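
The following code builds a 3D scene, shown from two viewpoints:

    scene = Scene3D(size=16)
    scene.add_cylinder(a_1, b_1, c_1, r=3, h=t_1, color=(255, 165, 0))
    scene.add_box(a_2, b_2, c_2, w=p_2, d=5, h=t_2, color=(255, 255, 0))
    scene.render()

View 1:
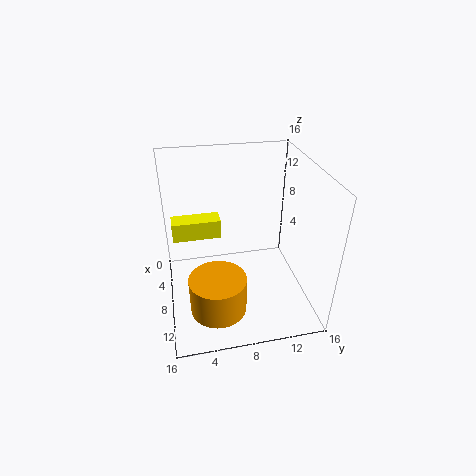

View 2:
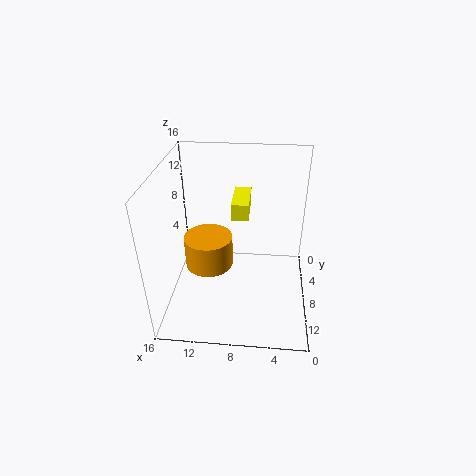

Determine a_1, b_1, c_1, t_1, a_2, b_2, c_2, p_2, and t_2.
a_1 = 12; b_1 = 5; c_1 = 2; t_1 = 4; a_2 = 7; b_2 = 1; c_2 = 9; p_2 = 2; t_2 = 2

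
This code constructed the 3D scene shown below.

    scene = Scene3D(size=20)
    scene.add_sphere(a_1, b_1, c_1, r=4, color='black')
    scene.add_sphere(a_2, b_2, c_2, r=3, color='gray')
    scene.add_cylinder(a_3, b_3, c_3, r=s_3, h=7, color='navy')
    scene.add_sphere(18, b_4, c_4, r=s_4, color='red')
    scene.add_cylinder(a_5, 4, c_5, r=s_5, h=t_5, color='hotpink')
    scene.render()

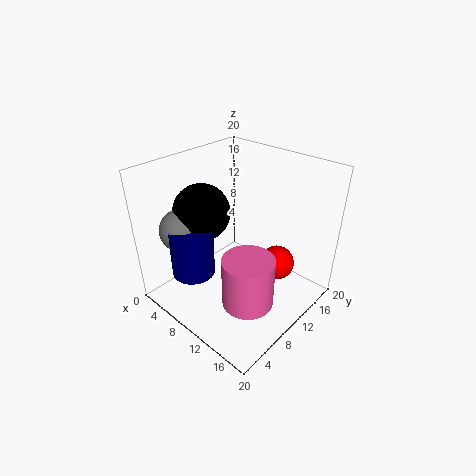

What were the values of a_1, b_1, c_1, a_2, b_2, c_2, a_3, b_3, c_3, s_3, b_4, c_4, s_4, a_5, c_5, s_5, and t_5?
a_1 = 5, b_1 = 8, c_1 = 13, a_2 = 4, b_2 = 5, c_2 = 11, a_3 = 6, b_3 = 5, c_3 = 5, s_3 = 3, b_4 = 8, c_4 = 11, s_4 = 2, a_5 = 17, c_5 = 7, s_5 = 3, t_5 = 6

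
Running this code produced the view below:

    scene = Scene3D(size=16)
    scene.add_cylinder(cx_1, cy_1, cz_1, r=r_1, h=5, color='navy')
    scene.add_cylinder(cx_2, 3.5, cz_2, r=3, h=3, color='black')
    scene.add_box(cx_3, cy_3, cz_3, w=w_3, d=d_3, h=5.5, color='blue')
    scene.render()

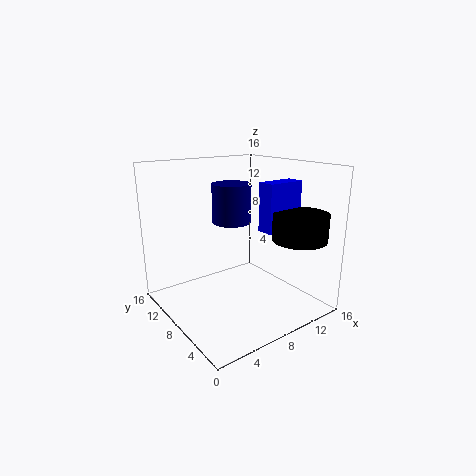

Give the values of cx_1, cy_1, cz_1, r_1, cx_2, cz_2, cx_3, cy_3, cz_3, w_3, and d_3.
cx_1 = 11; cy_1 = 13.5; cz_1 = 8; r_1 = 2.5; cx_2 = 13; cz_2 = 8; cx_3 = 10.5; cy_3 = 5.5; cz_3 = 8.5; w_3 = 4.5; d_3 = 2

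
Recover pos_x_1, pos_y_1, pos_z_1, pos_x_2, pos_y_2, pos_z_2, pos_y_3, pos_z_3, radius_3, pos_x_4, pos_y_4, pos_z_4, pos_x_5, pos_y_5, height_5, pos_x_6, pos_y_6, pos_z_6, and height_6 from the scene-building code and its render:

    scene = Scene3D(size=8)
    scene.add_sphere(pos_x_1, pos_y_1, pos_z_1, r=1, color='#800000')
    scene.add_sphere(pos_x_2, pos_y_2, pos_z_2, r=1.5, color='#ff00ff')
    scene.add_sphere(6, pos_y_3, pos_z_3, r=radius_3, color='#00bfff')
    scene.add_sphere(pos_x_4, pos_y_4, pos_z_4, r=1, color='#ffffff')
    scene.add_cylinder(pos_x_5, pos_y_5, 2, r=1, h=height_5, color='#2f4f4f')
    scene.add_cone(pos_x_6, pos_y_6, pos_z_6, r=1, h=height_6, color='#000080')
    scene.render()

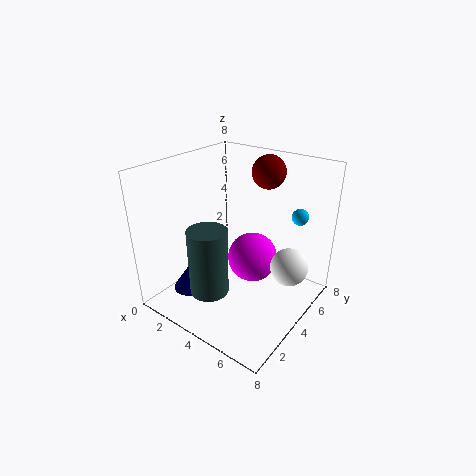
pos_x_1 = 4; pos_y_1 = 7; pos_z_1 = 7; pos_x_2 = 4; pos_y_2 = 5.5; pos_z_2 = 2; pos_y_3 = 7.5; pos_z_3 = 4.5; radius_3 = 0.5; pos_x_4 = 7; pos_y_4 = 4.5; pos_z_4 = 3; pos_x_5 = 4; pos_y_5 = 1.5; height_5 = 3.5; pos_x_6 = 1.5; pos_y_6 = 2.5; pos_z_6 = 0.5; height_6 = 1.5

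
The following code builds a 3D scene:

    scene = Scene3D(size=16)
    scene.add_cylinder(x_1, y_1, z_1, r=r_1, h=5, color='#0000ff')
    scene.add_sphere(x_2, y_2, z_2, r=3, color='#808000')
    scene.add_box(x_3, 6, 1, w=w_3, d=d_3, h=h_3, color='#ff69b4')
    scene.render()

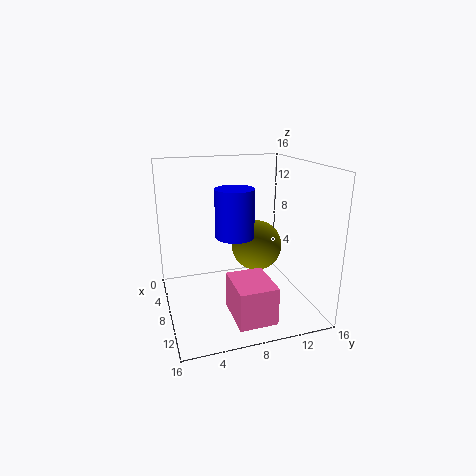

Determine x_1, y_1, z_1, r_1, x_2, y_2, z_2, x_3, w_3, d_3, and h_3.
x_1 = 10, y_1 = 7, z_1 = 9, r_1 = 2, x_2 = 6, y_2 = 11, z_2 = 6, x_3 = 10, w_3 = 5, d_3 = 4, h_3 = 4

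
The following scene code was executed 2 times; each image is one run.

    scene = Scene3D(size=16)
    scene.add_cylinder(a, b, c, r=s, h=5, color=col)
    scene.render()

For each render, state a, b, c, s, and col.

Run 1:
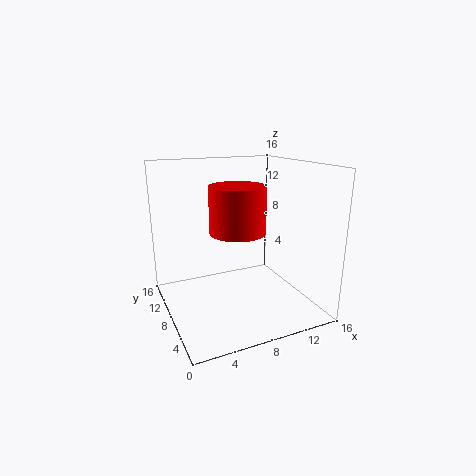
a = 7.5; b = 7; c = 9; s = 3; col = 'red'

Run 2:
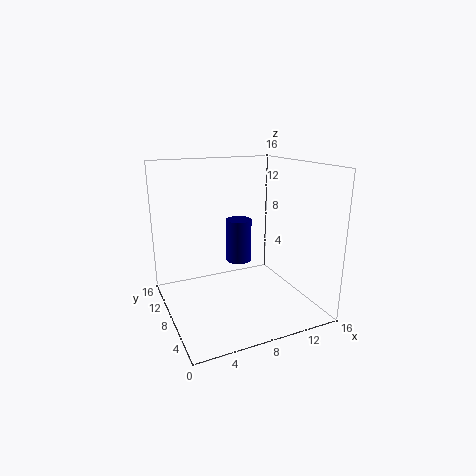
a = 9; b = 10; c = 4.5; s = 1.5; col = 'navy'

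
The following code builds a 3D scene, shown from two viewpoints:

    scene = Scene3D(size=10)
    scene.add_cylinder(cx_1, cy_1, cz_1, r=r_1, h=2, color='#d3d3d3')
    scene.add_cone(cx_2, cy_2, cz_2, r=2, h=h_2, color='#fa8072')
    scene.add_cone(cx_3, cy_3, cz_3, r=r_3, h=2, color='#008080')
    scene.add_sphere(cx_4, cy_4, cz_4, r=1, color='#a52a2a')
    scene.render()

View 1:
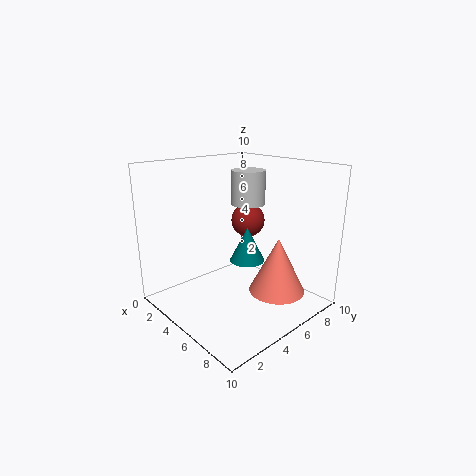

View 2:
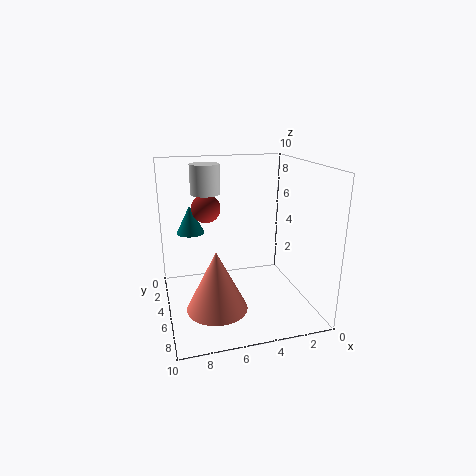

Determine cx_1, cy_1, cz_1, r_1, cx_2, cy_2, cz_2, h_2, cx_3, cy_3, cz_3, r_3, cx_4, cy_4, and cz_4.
cx_1 = 7, cy_1 = 4, cz_1 = 8, r_1 = 1, cx_2 = 7, cy_2 = 7, cz_2 = 1, h_2 = 4, cx_3 = 8, cy_3 = 3, cz_3 = 5, r_3 = 1, cx_4 = 7, cy_4 = 4, cz_4 = 7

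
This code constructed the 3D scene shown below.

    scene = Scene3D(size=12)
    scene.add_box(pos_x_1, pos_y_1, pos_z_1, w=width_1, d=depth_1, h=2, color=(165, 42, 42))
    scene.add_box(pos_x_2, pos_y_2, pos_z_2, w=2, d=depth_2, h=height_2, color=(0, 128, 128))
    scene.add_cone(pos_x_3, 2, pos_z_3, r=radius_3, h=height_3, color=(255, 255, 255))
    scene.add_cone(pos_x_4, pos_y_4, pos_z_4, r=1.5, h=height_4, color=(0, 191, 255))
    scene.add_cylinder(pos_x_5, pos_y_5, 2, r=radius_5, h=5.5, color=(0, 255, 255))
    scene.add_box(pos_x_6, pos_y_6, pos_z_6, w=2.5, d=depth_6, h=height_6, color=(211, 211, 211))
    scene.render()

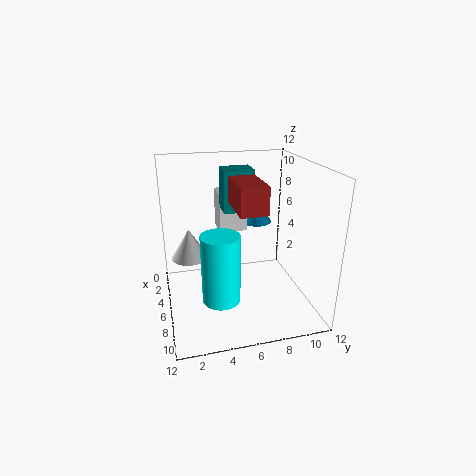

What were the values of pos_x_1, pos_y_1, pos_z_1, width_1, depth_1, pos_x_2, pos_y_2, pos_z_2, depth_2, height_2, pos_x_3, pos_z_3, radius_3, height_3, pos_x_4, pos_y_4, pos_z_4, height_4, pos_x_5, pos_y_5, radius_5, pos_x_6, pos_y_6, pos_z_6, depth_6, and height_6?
pos_x_1 = 7, pos_y_1 = 5, pos_z_1 = 9.5, width_1 = 3.5, depth_1 = 2, pos_x_2 = 3.5, pos_y_2 = 5, pos_z_2 = 8, depth_2 = 2.5, height_2 = 3.5, pos_x_3 = 5.5, pos_z_3 = 4.5, radius_3 = 1.5, height_3 = 2.5, pos_x_4 = 1.5, pos_y_4 = 9, pos_z_4 = 5.5, height_4 = 2, pos_x_5 = 8.5, pos_y_5 = 4, radius_5 = 1.5, pos_x_6 = 1, pos_y_6 = 5, pos_z_6 = 5.5, depth_6 = 2.5, height_6 = 3.5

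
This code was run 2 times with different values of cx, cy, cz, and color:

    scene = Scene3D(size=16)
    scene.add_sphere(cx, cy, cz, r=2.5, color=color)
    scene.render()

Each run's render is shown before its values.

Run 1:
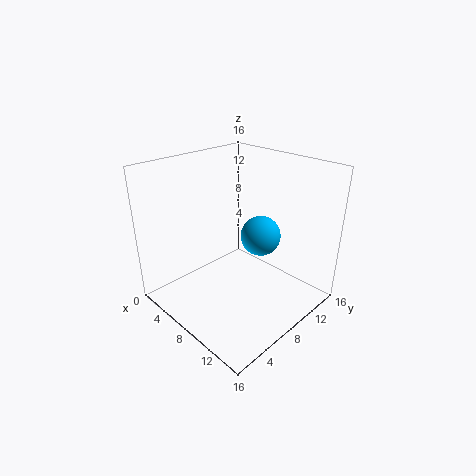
cx = 7, cy = 13, cz = 6, color = 'deepskyblue'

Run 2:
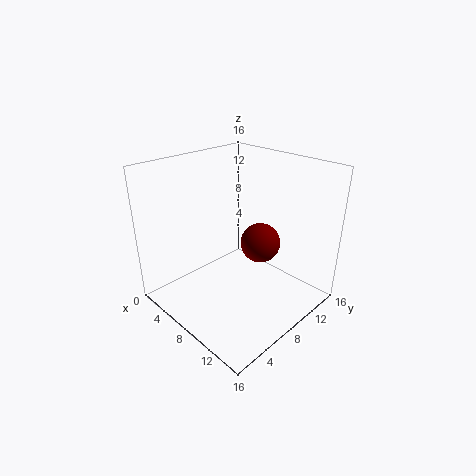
cx = 7, cy = 13, cz = 5, color = 'maroon'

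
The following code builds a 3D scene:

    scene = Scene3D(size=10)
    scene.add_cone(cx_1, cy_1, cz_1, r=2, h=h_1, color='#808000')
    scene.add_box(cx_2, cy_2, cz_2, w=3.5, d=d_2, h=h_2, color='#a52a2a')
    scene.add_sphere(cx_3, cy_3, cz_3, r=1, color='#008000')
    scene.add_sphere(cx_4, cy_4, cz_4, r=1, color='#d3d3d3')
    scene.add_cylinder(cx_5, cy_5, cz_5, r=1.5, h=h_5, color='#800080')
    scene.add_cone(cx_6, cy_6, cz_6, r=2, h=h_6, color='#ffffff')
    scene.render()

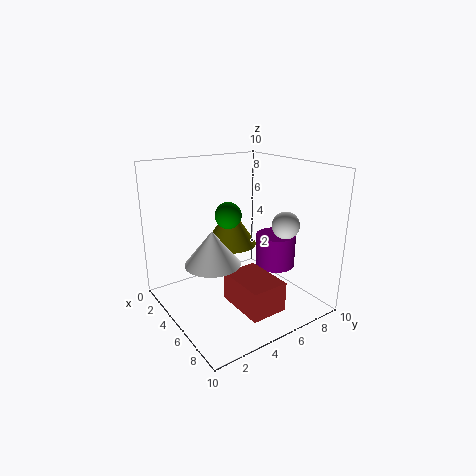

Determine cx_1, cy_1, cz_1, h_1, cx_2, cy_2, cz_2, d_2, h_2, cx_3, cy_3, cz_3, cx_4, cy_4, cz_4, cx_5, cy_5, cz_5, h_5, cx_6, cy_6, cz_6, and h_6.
cx_1 = 2.5, cy_1 = 6, cz_1 = 3.5, h_1 = 3, cx_2 = 5.5, cy_2 = 3.5, cz_2 = 1, d_2 = 2.5, h_2 = 2, cx_3 = 3, cy_3 = 5.5, cz_3 = 6, cx_4 = 6, cy_4 = 8.5, cz_4 = 5.5, cx_5 = 5, cy_5 = 8.5, cz_5 = 2, h_5 = 2.5, cx_6 = 4, cy_6 = 3.5, cz_6 = 3, h_6 = 2.5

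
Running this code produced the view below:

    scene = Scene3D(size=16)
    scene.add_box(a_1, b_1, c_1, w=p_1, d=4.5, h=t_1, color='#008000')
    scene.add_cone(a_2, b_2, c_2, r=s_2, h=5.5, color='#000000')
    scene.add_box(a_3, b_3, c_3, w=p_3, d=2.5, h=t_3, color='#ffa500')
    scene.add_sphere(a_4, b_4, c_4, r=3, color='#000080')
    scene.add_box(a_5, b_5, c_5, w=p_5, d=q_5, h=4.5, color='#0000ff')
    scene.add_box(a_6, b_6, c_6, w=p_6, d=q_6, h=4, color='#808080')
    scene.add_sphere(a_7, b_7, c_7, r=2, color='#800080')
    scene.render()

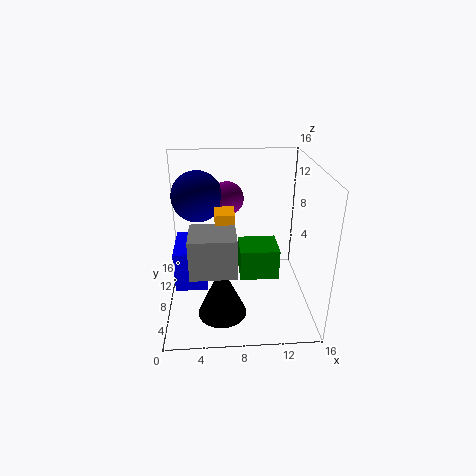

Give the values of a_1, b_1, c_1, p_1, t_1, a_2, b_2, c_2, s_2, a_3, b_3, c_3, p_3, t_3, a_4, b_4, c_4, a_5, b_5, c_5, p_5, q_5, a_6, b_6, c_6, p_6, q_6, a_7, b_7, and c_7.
a_1 = 8.5; b_1 = 10.5; c_1 = 0.5; p_1 = 5; t_1 = 4; a_2 = 6; b_2 = 3; c_2 = 2; s_2 = 2.5; a_3 = 5.5; b_3 = 5; c_3 = 7.5; p_3 = 2; t_3 = 4.5; a_4 = 3.5; b_4 = 12; c_4 = 11.5; a_5 = 1; b_5 = 5.5; c_5 = 3; p_5 = 3.5; q_5 = 5.5; a_6 = 3; b_6 = 1.5; c_6 = 7; p_6 = 4.5; q_6 = 4; a_7 = 7; b_7 = 12.5; c_7 = 11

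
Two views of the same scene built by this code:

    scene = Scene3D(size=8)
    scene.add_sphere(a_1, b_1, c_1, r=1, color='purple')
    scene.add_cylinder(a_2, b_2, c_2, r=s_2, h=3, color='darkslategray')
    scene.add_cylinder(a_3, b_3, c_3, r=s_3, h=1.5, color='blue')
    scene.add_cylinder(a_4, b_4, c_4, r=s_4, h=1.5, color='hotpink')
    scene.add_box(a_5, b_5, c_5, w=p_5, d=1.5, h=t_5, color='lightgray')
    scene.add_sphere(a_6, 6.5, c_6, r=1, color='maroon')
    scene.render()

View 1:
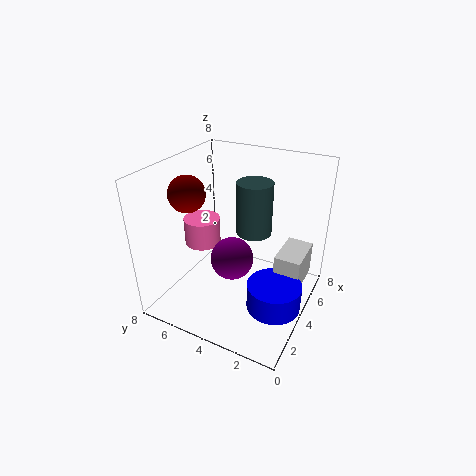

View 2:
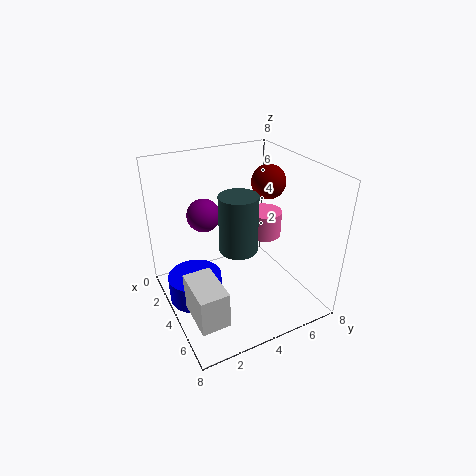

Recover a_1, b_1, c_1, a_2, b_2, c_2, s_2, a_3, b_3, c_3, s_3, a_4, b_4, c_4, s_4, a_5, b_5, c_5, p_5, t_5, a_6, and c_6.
a_1 = 1.5; b_1 = 3; c_1 = 4.5; a_2 = 5; b_2 = 3.5; c_2 = 4; s_2 = 1; a_3 = 3.5; b_3 = 1.5; c_3 = 0.5; s_3 = 1.5; a_4 = 3.5; b_4 = 6; c_4 = 3.5; s_4 = 1; a_5 = 4.5; b_5 = 0.5; c_5 = 1; p_5 = 2.5; t_5 = 2; a_6 = 3; c_6 = 6.5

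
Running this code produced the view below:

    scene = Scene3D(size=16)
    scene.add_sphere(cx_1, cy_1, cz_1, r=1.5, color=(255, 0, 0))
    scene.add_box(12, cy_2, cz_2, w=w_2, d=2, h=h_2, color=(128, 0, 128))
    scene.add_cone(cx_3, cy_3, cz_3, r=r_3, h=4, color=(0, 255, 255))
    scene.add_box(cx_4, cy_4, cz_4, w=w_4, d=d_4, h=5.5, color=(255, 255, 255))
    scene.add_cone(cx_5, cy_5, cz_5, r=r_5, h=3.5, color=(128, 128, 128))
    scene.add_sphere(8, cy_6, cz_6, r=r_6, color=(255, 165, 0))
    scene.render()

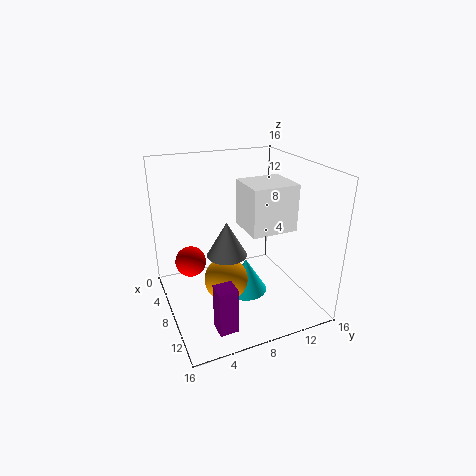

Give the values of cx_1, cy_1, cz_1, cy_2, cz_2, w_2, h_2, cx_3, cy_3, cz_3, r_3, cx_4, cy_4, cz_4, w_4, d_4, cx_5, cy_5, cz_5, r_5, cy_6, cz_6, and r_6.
cx_1 = 10
cy_1 = 2
cz_1 = 7.5
cy_2 = 3.5
cz_2 = 0.5
w_2 = 2
h_2 = 5
cx_3 = 8
cy_3 = 9
cz_3 = 1
r_3 = 2.5
cx_4 = 4
cy_4 = 9.5
cz_4 = 8
w_4 = 5
d_4 = 5.5
cx_5 = 11
cy_5 = 5.5
cz_5 = 8
r_5 = 2
cy_6 = 6.5
cz_6 = 3
r_6 = 2.5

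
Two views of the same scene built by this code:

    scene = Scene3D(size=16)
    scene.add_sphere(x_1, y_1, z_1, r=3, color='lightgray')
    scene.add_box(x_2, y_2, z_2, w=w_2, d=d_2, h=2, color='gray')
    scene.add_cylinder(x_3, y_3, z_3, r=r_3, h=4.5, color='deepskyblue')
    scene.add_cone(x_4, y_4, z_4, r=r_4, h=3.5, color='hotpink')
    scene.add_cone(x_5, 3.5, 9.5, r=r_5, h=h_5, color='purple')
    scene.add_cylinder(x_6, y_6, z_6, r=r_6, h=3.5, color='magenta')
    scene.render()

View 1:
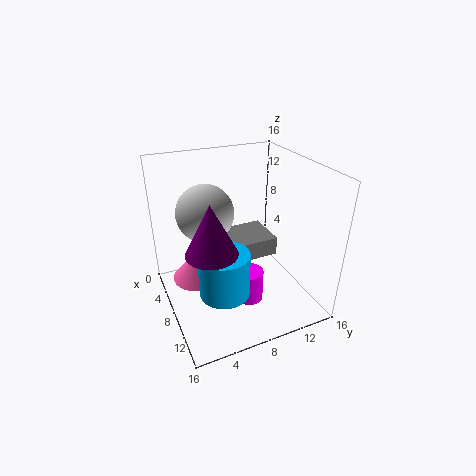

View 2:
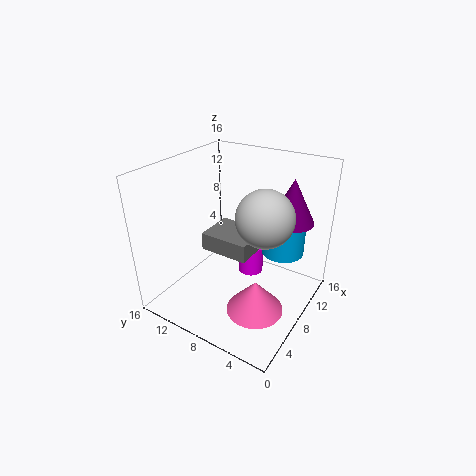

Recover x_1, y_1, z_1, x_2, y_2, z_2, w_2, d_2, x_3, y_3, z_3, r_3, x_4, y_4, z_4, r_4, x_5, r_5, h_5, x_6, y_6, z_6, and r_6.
x_1 = 7.5; y_1 = 4.5; z_1 = 11.5; x_2 = 6; y_2 = 6; z_2 = 6.5; w_2 = 4.5; d_2 = 5.5; x_3 = 12.5; y_3 = 4.5; z_3 = 5; r_3 = 2.5; x_4 = 5; y_4 = 4; z_4 = 2; r_4 = 3; x_5 = 12; r_5 = 2.5; h_5 = 5; x_6 = 11; y_6 = 8; z_6 = 2; r_6 = 1.5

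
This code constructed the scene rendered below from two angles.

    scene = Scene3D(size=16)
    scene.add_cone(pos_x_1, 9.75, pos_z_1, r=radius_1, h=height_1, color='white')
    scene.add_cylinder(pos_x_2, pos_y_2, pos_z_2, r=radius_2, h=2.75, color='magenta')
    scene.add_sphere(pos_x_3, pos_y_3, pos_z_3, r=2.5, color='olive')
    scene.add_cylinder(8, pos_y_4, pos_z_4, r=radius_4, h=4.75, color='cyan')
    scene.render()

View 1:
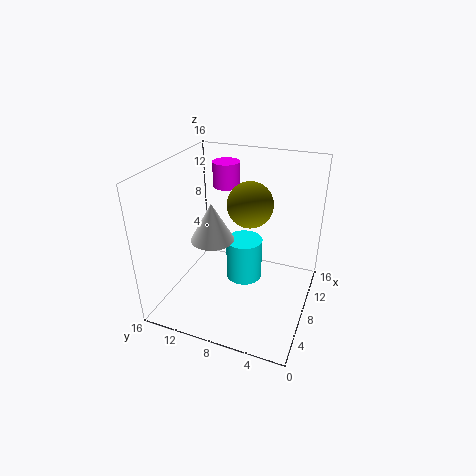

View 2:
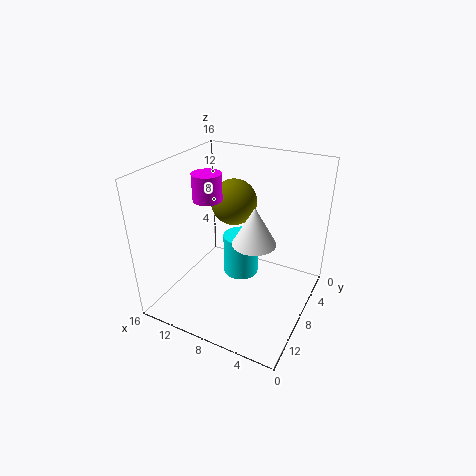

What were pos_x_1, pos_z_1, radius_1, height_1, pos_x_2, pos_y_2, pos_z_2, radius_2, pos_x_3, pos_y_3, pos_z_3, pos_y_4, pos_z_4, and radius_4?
pos_x_1 = 5.25, pos_z_1 = 9, radius_1 = 2.25, height_1 = 4, pos_x_2 = 10.25, pos_y_2 = 10.25, pos_z_2 = 13, radius_2 = 1.5, pos_x_3 = 9, pos_y_3 = 7, pos_z_3 = 11.75, pos_y_4 = 7.25, pos_z_4 = 3.25, radius_4 = 2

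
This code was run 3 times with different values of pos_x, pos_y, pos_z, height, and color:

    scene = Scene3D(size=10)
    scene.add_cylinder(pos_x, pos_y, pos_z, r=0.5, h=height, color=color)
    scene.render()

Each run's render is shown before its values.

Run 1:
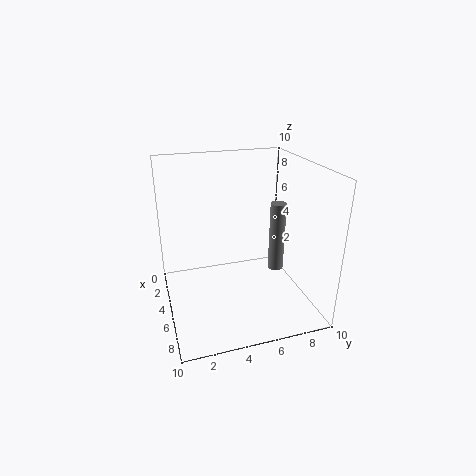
pos_x = 7
pos_y = 7
pos_z = 3.5
height = 4.5
color = 'gray'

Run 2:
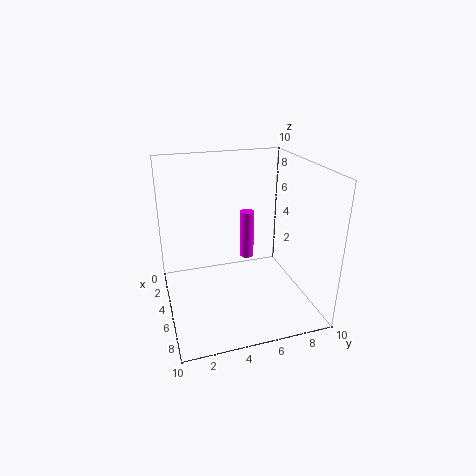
pos_x = 4
pos_y = 6
pos_z = 3
height = 3.5
color = 'magenta'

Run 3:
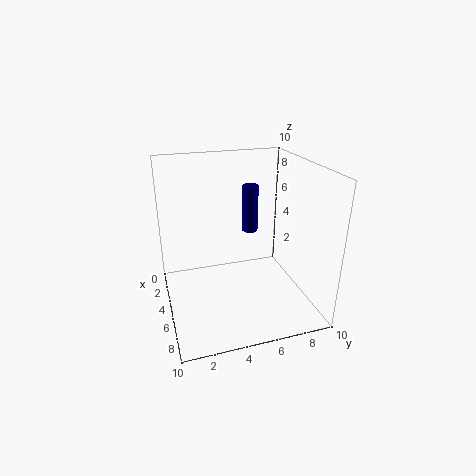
pos_x = 6
pos_y = 5.5
pos_z = 6
height = 3
color = 'navy'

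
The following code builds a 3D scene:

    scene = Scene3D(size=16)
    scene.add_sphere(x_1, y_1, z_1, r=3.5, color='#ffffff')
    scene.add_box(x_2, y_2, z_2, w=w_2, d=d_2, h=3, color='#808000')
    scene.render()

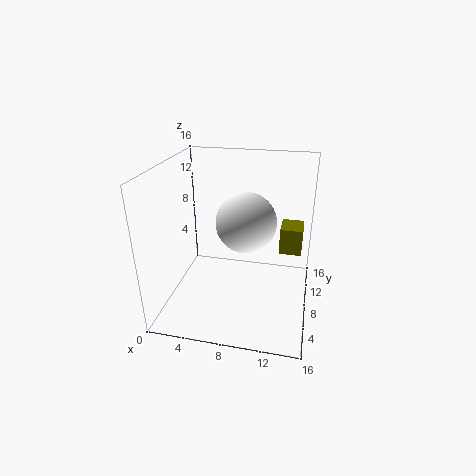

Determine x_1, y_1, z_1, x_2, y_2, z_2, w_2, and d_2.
x_1 = 8.5, y_1 = 10, z_1 = 9, x_2 = 12.5, y_2 = 9, z_2 = 6, w_2 = 2.5, d_2 = 3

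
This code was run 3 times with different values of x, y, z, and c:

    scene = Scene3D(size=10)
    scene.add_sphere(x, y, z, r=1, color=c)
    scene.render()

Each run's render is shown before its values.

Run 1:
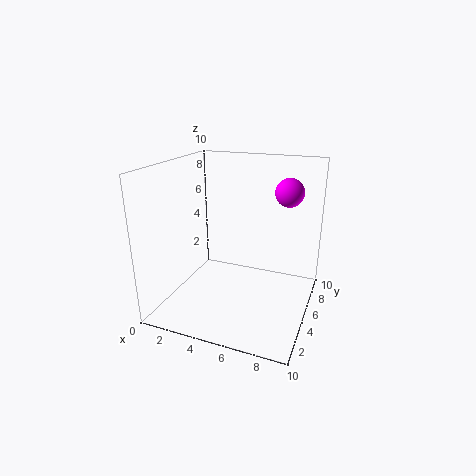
x = 8
y = 7
z = 8
c = 'magenta'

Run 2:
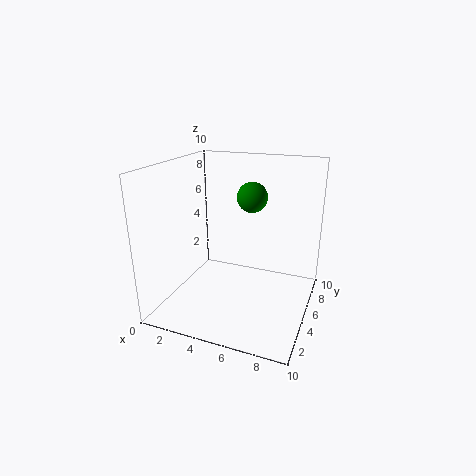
x = 6
y = 5
z = 8
c = 'green'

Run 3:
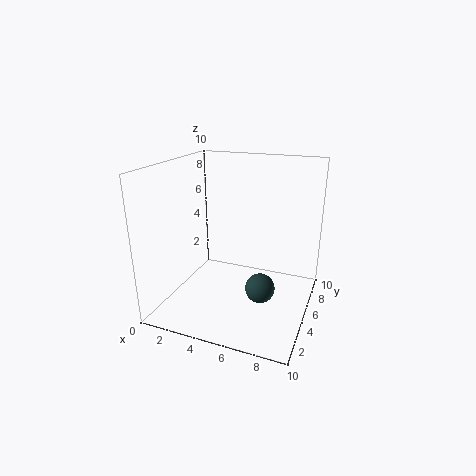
x = 7
y = 4
z = 2
c = 'darkslategray'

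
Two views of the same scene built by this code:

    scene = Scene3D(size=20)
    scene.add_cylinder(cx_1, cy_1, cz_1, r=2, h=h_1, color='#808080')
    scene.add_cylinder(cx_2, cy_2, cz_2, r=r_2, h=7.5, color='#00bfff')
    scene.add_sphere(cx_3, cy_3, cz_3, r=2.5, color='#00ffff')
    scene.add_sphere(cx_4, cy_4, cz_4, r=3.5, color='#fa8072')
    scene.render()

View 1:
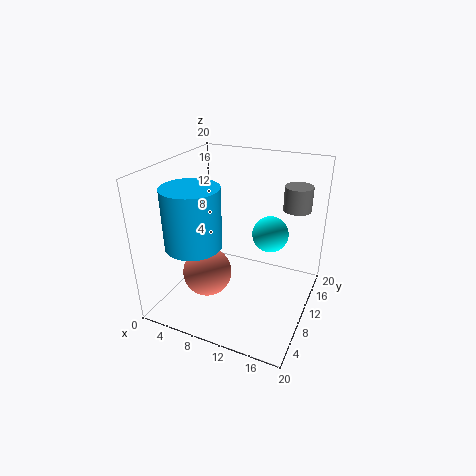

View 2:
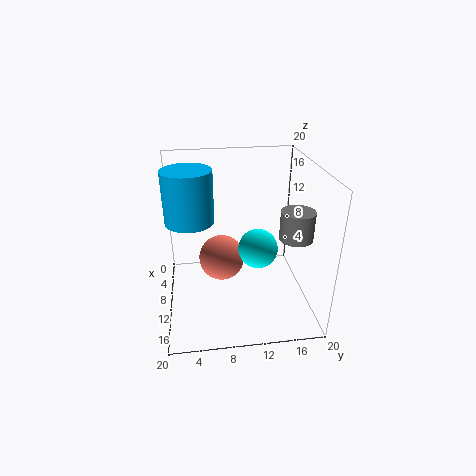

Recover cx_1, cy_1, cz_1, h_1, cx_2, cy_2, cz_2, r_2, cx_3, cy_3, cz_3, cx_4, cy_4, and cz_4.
cx_1 = 16.5
cy_1 = 16
cz_1 = 13
h_1 = 3.5
cx_2 = 7
cy_2 = 3.5
cz_2 = 11.5
r_2 = 3.5
cx_3 = 14
cy_3 = 12
cz_3 = 10.5
cx_4 = 6
cy_4 = 8
cz_4 = 4.5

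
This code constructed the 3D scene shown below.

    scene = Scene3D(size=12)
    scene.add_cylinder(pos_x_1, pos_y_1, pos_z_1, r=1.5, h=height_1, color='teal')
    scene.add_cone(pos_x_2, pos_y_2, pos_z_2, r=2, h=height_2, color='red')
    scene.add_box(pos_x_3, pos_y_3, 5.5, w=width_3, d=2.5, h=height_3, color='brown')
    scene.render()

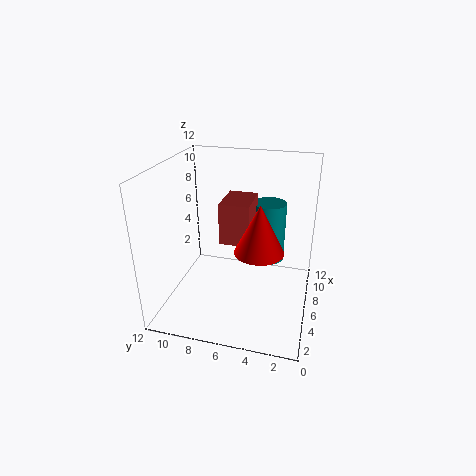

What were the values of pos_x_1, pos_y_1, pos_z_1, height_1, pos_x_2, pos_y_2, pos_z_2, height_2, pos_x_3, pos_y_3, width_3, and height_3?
pos_x_1 = 9.5; pos_y_1 = 4; pos_z_1 = 2.5; height_1 = 5.5; pos_x_2 = 5; pos_y_2 = 4; pos_z_2 = 5.5; height_2 = 4; pos_x_3 = 5.5; pos_y_3 = 5; width_3 = 3.5; height_3 = 3.5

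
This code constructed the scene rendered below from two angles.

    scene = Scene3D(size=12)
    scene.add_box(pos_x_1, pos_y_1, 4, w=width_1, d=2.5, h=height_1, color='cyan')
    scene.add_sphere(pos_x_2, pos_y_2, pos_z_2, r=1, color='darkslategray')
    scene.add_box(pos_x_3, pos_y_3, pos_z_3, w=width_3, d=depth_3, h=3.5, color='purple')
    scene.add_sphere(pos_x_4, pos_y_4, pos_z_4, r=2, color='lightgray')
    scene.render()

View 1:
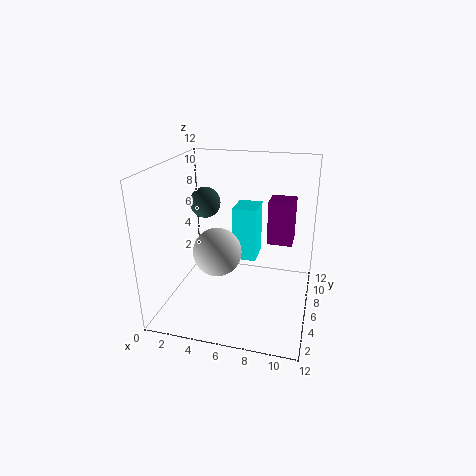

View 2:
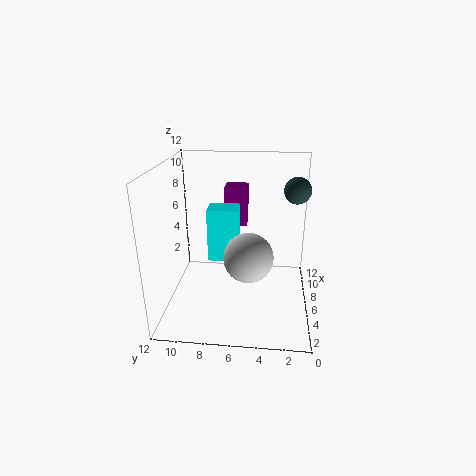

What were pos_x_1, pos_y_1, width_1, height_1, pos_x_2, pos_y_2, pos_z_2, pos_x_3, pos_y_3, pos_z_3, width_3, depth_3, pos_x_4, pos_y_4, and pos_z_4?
pos_x_1 = 5.5; pos_y_1 = 6; width_1 = 2; height_1 = 4.5; pos_x_2 = 5; pos_y_2 = 1.5; pos_z_2 = 10.5; pos_x_3 = 8.5; pos_y_3 = 5.5; pos_z_3 = 6; width_3 = 2; depth_3 = 2; pos_x_4 = 4.5; pos_y_4 = 5; pos_z_4 = 5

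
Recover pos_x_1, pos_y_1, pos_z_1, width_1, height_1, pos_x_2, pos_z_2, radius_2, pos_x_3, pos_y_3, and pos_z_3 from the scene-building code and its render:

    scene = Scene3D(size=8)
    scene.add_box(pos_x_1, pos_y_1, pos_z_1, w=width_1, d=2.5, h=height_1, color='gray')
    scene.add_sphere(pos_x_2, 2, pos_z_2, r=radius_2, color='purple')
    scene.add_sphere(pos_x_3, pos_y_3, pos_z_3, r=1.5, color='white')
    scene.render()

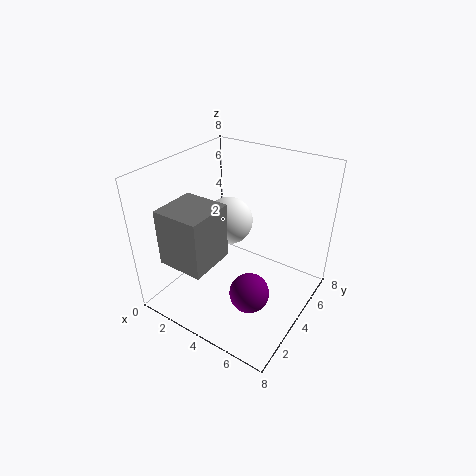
pos_x_1 = 1.5, pos_y_1 = 0.5, pos_z_1 = 3.5, width_1 = 2.5, height_1 = 3, pos_x_2 = 6, pos_z_2 = 2.5, radius_2 = 1, pos_x_3 = 2, pos_y_3 = 6, pos_z_3 = 3.5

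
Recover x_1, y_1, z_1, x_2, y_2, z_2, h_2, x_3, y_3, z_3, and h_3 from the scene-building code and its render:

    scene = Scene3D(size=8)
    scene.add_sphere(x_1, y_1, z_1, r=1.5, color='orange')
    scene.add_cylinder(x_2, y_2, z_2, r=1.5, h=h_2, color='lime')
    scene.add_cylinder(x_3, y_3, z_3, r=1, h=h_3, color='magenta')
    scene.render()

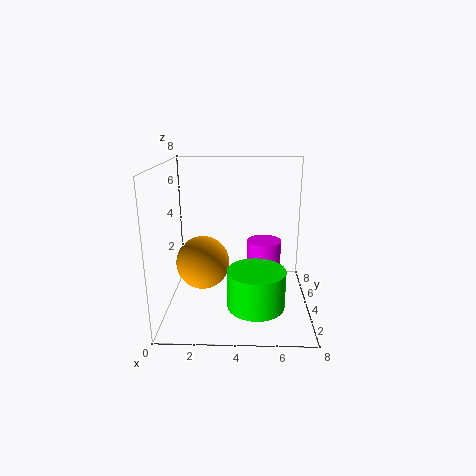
x_1 = 2, y_1 = 4, z_1 = 2.5, x_2 = 5, y_2 = 2, z_2 = 1, h_2 = 2, x_3 = 5.5, y_3 = 5, z_3 = 0.5, h_3 = 3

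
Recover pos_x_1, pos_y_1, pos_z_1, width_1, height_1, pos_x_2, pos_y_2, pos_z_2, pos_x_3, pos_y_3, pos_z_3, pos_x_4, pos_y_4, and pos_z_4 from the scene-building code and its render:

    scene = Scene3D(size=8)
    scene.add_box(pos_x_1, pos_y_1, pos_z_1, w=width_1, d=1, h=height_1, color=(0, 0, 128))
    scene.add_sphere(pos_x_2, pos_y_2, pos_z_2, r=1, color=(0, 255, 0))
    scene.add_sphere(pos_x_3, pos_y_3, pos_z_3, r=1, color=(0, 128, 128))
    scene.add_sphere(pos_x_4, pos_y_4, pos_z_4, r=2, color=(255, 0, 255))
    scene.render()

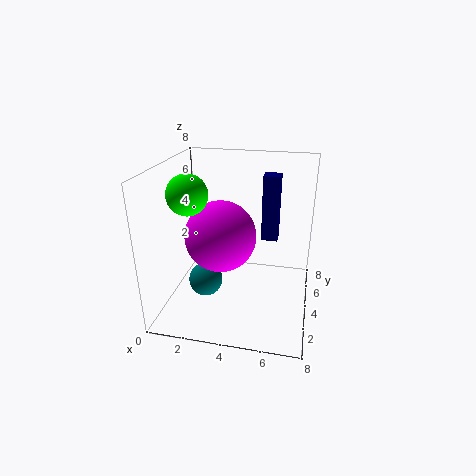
pos_x_1 = 5
pos_y_1 = 6
pos_z_1 = 3
width_1 = 1
height_1 = 4
pos_x_2 = 2
pos_y_2 = 2
pos_z_2 = 7
pos_x_3 = 2
pos_y_3 = 4
pos_z_3 = 1
pos_x_4 = 3
pos_y_4 = 4
pos_z_4 = 4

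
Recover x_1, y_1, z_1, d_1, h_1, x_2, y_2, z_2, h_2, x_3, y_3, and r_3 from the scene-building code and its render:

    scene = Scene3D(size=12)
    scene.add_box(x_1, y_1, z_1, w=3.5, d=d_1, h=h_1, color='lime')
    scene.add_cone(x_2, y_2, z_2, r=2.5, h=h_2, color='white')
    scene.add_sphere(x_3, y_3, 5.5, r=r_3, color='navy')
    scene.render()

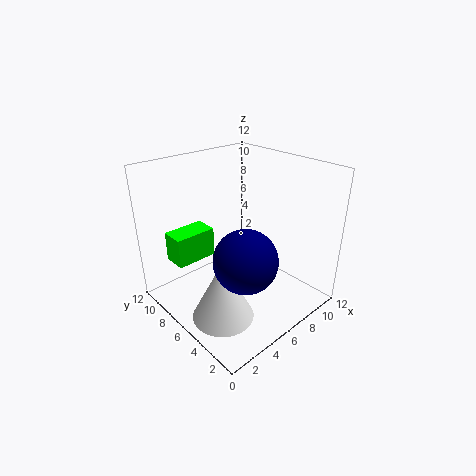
x_1 = 1.5
y_1 = 8
z_1 = 4
d_1 = 2
h_1 = 2.5
x_2 = 3
y_2 = 4.5
z_2 = 0.5
h_2 = 5
x_3 = 4.5
y_3 = 3.5
r_3 = 2.5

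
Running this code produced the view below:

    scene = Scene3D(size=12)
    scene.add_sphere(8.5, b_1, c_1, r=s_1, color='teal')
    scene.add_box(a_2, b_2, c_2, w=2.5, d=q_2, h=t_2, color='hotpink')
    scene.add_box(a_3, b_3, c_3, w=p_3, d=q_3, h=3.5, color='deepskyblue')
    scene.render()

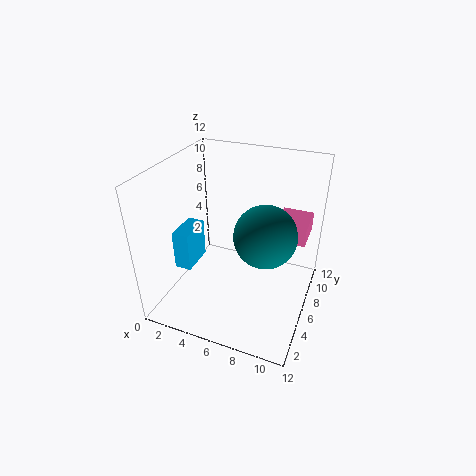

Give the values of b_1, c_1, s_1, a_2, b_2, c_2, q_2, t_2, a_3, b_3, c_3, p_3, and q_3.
b_1 = 5.5; c_1 = 7; s_1 = 2.5; a_2 = 9; b_2 = 6; c_2 = 6.5; q_2 = 3; t_2 = 1.5; a_3 = 0.5; b_3 = 4.5; c_3 = 2.5; p_3 = 1.5; q_3 = 3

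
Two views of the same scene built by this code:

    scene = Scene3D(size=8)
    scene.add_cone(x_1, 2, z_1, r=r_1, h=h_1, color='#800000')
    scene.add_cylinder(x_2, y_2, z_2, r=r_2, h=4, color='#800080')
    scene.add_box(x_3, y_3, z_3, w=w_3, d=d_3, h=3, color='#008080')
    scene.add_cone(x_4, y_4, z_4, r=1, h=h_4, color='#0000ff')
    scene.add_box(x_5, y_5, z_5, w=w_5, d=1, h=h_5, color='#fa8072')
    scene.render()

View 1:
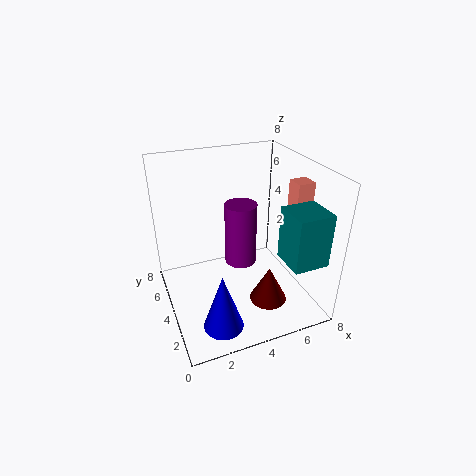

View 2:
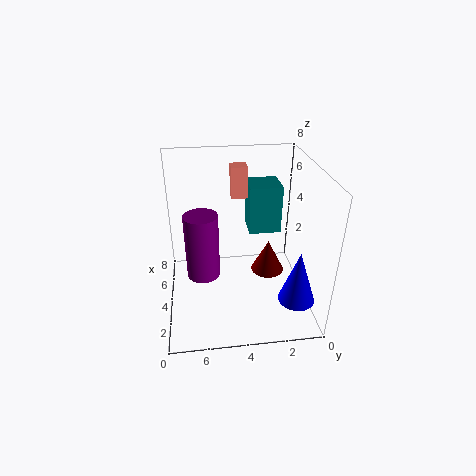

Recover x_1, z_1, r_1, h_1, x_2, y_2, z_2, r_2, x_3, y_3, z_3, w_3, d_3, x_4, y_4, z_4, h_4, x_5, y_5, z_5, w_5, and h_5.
x_1 = 5
z_1 = 1
r_1 = 1
h_1 = 2
x_2 = 5
y_2 = 6
z_2 = 1
r_2 = 1
x_3 = 6
y_3 = 1
z_3 = 3
w_3 = 2
d_3 = 2
x_4 = 2
y_4 = 1
z_4 = 1
h_4 = 3
x_5 = 7
y_5 = 3
z_5 = 5
w_5 = 1
h_5 = 2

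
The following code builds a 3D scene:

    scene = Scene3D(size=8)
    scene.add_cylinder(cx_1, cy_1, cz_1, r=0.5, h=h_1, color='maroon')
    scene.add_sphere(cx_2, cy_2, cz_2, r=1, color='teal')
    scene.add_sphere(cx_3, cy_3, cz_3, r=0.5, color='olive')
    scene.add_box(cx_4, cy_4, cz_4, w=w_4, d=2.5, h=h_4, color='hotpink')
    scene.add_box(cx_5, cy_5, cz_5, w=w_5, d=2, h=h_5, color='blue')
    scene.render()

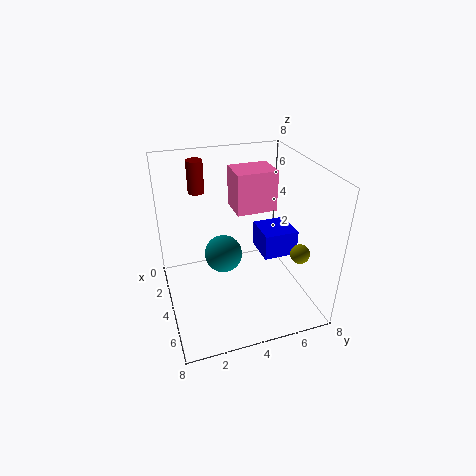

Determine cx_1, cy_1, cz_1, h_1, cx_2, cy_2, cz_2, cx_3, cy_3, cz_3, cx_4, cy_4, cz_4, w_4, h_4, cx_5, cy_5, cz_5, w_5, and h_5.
cx_1 = 0.5; cy_1 = 2.5; cz_1 = 5.5; h_1 = 2; cx_2 = 4.5; cy_2 = 3; cz_2 = 3.5; cx_3 = 6.5; cy_3 = 6.5; cz_3 = 4; cx_4 = 0.5; cy_4 = 4.5; cz_4 = 4.5; w_4 = 2; h_4 = 2.5; cx_5 = 2.5; cy_5 = 5.5; cz_5 = 2.5; w_5 = 2; h_5 = 1.5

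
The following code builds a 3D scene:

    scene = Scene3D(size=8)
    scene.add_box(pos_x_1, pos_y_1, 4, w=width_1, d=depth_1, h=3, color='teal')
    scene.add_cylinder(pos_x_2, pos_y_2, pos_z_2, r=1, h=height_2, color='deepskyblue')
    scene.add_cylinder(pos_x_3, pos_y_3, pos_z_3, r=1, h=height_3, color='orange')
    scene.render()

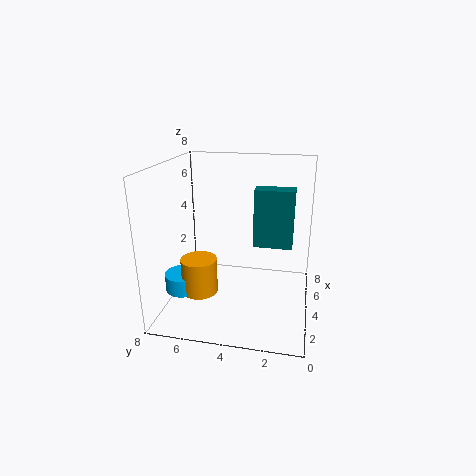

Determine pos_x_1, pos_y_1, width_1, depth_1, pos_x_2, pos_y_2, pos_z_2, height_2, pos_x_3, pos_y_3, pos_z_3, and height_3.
pos_x_1 = 3, pos_y_1 = 1, width_1 = 1, depth_1 = 2, pos_x_2 = 3, pos_y_2 = 7, pos_z_2 = 1, height_2 = 1, pos_x_3 = 3, pos_y_3 = 6, pos_z_3 = 1, height_3 = 2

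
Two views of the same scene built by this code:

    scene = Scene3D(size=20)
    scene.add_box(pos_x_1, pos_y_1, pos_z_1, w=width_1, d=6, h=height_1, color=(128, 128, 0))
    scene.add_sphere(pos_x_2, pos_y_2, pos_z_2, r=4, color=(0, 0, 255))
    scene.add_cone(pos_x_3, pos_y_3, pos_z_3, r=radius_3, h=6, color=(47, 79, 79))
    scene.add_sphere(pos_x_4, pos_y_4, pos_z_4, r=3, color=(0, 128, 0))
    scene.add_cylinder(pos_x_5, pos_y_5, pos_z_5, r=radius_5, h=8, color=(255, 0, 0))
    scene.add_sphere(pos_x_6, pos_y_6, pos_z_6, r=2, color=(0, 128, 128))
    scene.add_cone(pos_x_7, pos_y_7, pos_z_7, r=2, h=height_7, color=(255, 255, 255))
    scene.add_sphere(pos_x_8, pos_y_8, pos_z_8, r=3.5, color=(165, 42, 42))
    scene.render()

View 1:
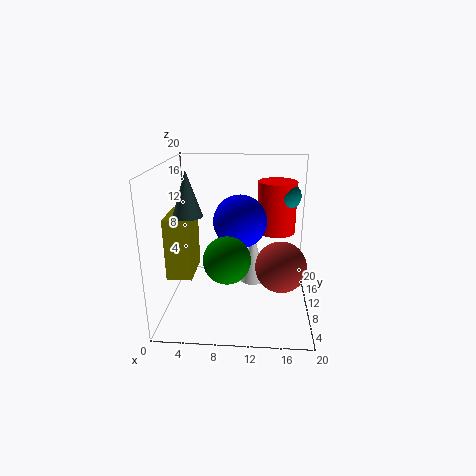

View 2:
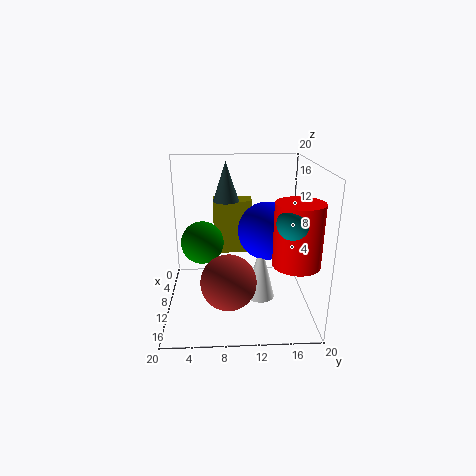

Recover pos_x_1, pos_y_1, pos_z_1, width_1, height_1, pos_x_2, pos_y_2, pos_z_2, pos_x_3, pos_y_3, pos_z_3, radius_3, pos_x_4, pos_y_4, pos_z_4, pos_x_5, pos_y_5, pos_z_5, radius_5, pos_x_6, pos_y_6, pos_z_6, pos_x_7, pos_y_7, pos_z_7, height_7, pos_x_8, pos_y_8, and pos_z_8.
pos_x_1 = 0.5
pos_y_1 = 6.5
pos_z_1 = 5
width_1 = 3.5
height_1 = 8.5
pos_x_2 = 10
pos_y_2 = 14
pos_z_2 = 11
pos_x_3 = 3.5
pos_y_3 = 8.5
pos_z_3 = 13.5
radius_3 = 2
pos_x_4 = 9
pos_y_4 = 5
pos_z_4 = 9
pos_x_5 = 15.5
pos_y_5 = 17
pos_z_5 = 8.5
radius_5 = 3
pos_x_6 = 17
pos_y_6 = 16
pos_z_6 = 14.5
pos_x_7 = 12
pos_y_7 = 13
pos_z_7 = 2
height_7 = 8
pos_x_8 = 16
pos_y_8 = 8.5
pos_z_8 = 6.5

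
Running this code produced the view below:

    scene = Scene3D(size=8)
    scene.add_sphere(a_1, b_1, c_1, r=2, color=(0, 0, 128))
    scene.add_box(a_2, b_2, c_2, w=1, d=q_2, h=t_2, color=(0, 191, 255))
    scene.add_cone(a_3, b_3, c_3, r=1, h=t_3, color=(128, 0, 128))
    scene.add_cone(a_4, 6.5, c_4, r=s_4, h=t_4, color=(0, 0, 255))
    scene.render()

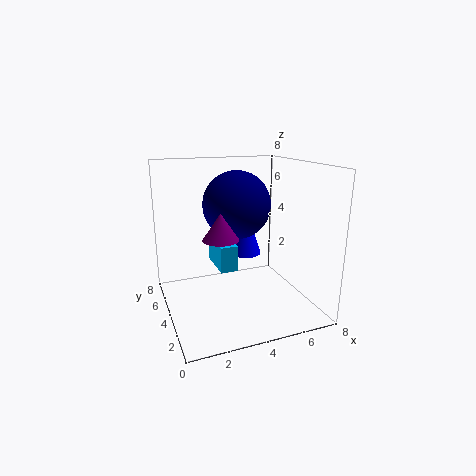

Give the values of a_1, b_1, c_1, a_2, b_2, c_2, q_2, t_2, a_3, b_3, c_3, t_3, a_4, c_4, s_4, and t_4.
a_1 = 4.5; b_1 = 5.5; c_1 = 5.5; a_2 = 3; b_2 = 4; c_2 = 2; q_2 = 2.5; t_2 = 1.5; a_3 = 3; b_3 = 4; c_3 = 4; t_3 = 1.5; a_4 = 5.5; c_4 = 2; s_4 = 1; t_4 = 3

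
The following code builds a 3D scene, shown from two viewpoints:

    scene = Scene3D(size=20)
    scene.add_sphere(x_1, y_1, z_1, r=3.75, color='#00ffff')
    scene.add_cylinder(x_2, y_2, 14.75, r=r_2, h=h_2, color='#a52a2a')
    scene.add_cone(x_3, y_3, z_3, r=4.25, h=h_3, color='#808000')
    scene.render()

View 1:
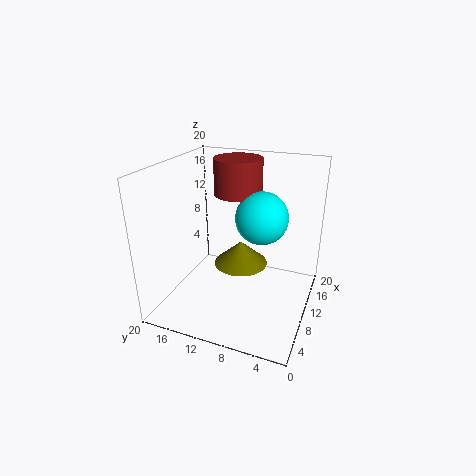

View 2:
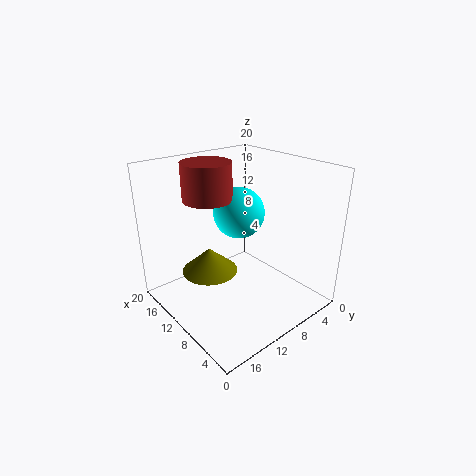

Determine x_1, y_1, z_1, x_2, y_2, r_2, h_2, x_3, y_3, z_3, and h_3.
x_1 = 12.75; y_1 = 7.5; z_1 = 12.25; x_2 = 14.5; y_2 = 11.75; r_2 = 3.5; h_2 = 5.25; x_3 = 15; y_3 = 11.5; z_3 = 3; h_3 = 3.75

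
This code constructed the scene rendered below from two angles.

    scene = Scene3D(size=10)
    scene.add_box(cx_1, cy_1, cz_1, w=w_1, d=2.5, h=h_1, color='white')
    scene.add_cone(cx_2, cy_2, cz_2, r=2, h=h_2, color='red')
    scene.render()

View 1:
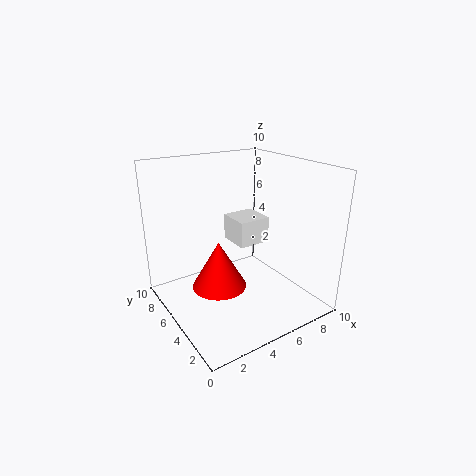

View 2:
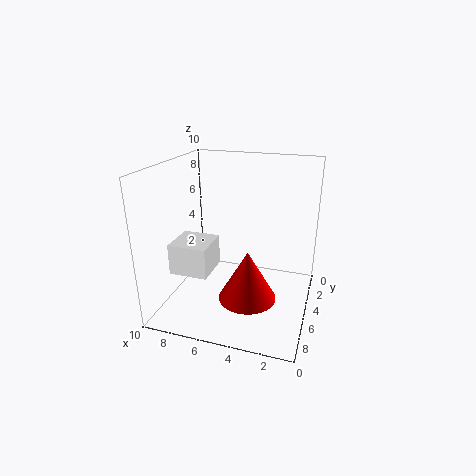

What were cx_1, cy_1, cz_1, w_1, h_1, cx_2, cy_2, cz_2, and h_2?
cx_1 = 6; cy_1 = 6; cz_1 = 3.5; w_1 = 2.5; h_1 = 2; cx_2 = 4; cy_2 = 6; cz_2 = 1; h_2 = 3.5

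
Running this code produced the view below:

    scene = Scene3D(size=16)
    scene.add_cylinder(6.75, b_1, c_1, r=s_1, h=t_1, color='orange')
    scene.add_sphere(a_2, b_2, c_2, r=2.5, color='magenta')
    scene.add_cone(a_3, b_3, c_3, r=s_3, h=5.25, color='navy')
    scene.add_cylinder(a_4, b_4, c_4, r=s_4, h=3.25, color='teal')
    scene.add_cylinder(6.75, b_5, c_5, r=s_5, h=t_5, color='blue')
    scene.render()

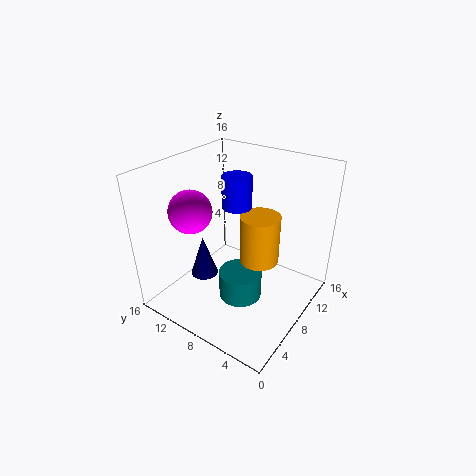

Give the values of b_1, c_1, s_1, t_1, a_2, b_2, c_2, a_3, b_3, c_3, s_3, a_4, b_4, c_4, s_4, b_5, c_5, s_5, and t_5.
b_1 = 4.5, c_1 = 7.25, s_1 = 2, t_1 = 5, a_2 = 6.5, b_2 = 13.5, c_2 = 10.25, a_3 = 8.5, b_3 = 13.75, c_3 = 0.5, s_3 = 1.75, a_4 = 7.75, b_4 = 7.5, c_4 = 0.5, s_4 = 2.5, b_5 = 7.25, c_5 = 12.5, s_5 = 1.5, t_5 = 3.25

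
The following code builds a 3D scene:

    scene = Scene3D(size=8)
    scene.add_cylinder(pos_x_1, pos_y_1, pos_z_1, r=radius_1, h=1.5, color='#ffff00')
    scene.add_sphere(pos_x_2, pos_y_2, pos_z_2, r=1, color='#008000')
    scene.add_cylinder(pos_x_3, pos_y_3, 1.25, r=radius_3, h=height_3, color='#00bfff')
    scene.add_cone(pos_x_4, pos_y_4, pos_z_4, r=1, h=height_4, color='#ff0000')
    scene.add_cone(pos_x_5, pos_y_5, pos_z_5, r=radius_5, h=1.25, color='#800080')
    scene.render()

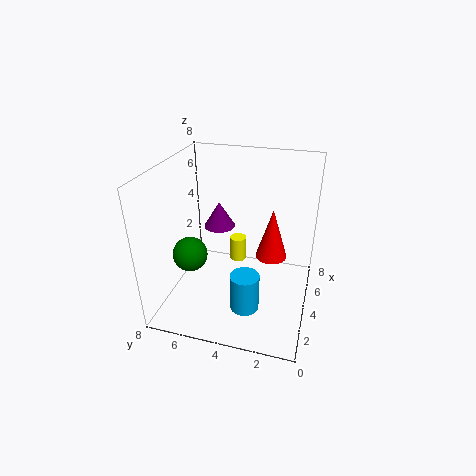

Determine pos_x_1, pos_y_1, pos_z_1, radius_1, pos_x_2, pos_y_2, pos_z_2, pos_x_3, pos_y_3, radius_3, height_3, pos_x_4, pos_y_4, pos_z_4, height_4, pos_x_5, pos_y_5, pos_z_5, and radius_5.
pos_x_1 = 5.75; pos_y_1 = 4.5; pos_z_1 = 1.5; radius_1 = 0.5; pos_x_2 = 3.5; pos_y_2 = 6.75; pos_z_2 = 2.75; pos_x_3 = 1.75; pos_y_3 = 3; radius_3 = 0.75; height_3 = 2; pos_x_4 = 6.5; pos_y_4 = 2.5; pos_z_4 = 1.5; height_4 = 3.25; pos_x_5 = 2.5; pos_y_5 = 4.5; pos_z_5 = 5.5; radius_5 = 0.75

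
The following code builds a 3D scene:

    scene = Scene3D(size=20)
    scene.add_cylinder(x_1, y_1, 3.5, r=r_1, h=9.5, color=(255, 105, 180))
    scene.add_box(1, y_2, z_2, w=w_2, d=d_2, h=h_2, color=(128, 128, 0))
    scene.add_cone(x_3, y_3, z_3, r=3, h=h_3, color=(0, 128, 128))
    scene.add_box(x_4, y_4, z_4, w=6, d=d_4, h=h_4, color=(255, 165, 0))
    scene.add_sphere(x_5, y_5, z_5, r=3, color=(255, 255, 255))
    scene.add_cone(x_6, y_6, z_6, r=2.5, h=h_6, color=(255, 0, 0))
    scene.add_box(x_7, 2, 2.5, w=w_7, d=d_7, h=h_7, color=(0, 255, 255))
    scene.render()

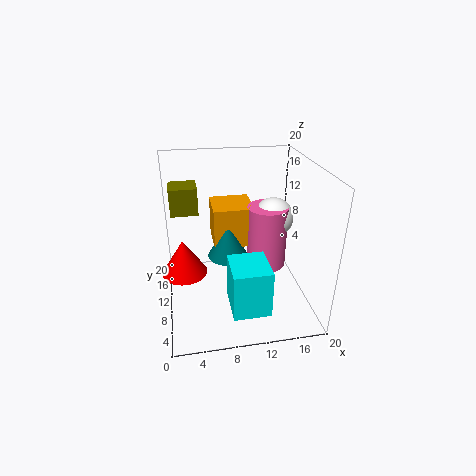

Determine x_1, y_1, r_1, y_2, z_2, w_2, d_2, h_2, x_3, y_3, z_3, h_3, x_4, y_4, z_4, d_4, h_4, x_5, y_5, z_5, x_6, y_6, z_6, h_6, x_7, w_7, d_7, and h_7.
x_1 = 15; y_1 = 13; r_1 = 3; y_2 = 14; z_2 = 12; w_2 = 4; d_2 = 4; h_2 = 4; x_3 = 9; y_3 = 13; z_3 = 5.5; h_3 = 5.5; x_4 = 7; y_4 = 12.5; z_4 = 7; d_4 = 6; h_4 = 6; x_5 = 16; y_5 = 13.5; z_5 = 11; x_6 = 2.5; y_6 = 2.5; z_6 = 10.5; h_6 = 4; x_7 = 8; w_7 = 5; d_7 = 5.5; h_7 = 6.5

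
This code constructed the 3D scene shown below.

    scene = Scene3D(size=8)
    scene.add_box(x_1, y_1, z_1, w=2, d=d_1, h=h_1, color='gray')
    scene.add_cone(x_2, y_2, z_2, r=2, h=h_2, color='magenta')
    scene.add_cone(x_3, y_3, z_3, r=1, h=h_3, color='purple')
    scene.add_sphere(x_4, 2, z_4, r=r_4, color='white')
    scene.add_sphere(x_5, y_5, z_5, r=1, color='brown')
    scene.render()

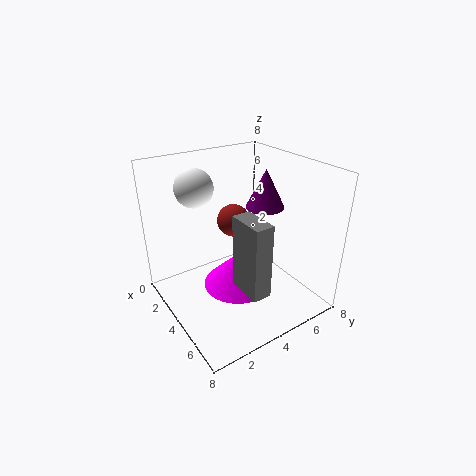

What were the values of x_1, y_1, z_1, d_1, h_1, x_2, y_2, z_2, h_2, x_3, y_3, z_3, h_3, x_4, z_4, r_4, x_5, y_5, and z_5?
x_1 = 5
y_1 = 3
z_1 = 2
d_1 = 1
h_1 = 4
x_2 = 4
y_2 = 4
z_2 = 1
h_2 = 2
x_3 = 5
y_3 = 5
z_3 = 6
h_3 = 2
x_4 = 3
z_4 = 7
r_4 = 1
x_5 = 2
y_5 = 5
z_5 = 4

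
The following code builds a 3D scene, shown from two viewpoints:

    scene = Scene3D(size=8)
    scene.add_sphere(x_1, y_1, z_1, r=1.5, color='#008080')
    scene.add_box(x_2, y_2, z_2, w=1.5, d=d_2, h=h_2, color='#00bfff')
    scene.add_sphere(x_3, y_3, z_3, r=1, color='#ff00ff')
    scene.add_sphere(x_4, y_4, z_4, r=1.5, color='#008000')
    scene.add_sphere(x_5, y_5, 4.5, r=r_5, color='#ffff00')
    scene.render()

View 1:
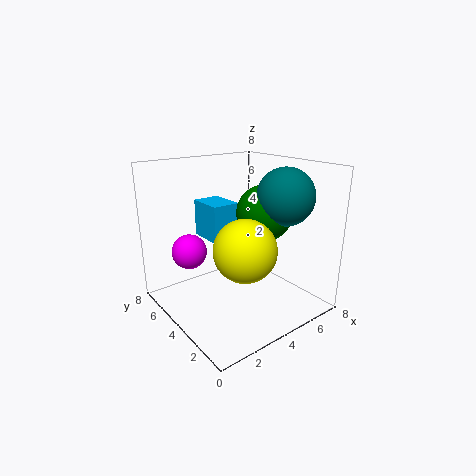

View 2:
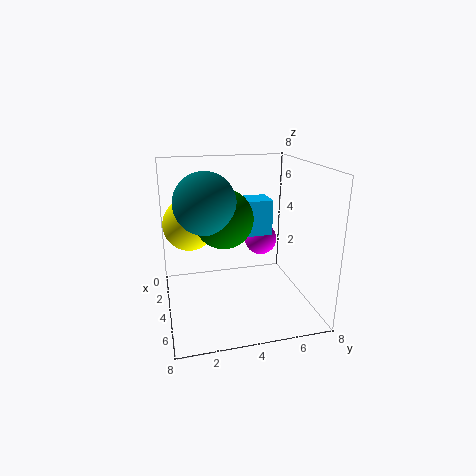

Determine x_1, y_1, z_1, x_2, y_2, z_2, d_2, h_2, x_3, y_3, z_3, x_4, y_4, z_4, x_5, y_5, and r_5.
x_1 = 5.5; y_1 = 2; z_1 = 6.5; x_2 = 2.5; y_2 = 4; z_2 = 4; d_2 = 2; h_2 = 2; x_3 = 2; y_3 = 6; z_3 = 3; x_4 = 5; y_4 = 3; z_4 = 5.5; x_5 = 2.5; y_5 = 1.5; r_5 = 1.5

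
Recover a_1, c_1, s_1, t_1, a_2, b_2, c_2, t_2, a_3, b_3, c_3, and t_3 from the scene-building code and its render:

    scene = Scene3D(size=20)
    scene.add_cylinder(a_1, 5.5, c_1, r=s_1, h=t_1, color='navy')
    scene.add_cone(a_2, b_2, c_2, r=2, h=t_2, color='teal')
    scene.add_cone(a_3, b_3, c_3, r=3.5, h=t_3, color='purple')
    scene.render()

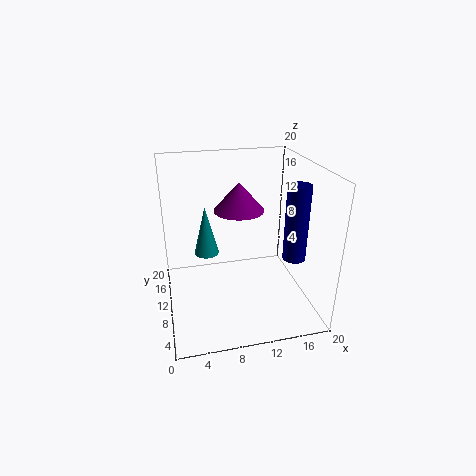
a_1 = 16.5, c_1 = 8.5, s_1 = 1.5, t_1 = 10, a_2 = 6.5, b_2 = 17.5, c_2 = 4, t_2 = 8, a_3 = 10.5, b_3 = 11.5, c_3 = 13.5, t_3 = 4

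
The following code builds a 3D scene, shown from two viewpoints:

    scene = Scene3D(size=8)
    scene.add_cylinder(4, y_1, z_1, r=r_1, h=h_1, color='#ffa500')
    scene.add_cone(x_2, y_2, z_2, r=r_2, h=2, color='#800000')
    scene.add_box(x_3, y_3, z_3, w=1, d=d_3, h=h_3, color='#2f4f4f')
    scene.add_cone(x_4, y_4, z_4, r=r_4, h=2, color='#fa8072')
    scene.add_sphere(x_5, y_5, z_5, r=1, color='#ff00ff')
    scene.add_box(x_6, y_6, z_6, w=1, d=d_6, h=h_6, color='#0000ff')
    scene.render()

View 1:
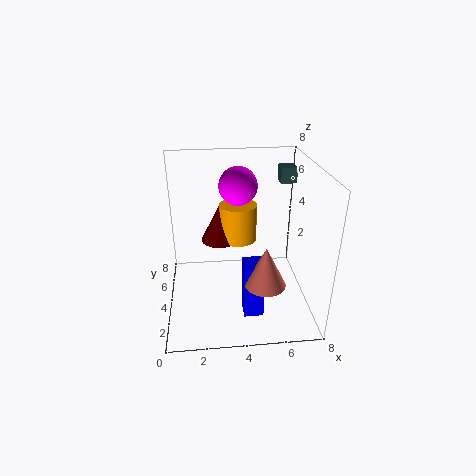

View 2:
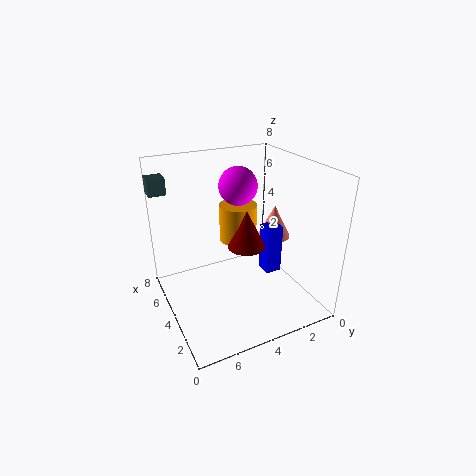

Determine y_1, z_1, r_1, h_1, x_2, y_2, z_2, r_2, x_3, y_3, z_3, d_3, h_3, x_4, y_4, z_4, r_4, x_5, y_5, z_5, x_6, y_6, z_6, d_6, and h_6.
y_1 = 4; z_1 = 4; r_1 = 1; h_1 = 2; x_2 = 3; y_2 = 4; z_2 = 4; r_2 = 1; x_3 = 7; y_3 = 7; z_3 = 6; d_3 = 1; h_3 = 1; x_4 = 5; y_4 = 1; z_4 = 3; r_4 = 1; x_5 = 4; y_5 = 4; z_5 = 7; x_6 = 4; y_6 = 1; z_6 = 1; d_6 = 1; h_6 = 3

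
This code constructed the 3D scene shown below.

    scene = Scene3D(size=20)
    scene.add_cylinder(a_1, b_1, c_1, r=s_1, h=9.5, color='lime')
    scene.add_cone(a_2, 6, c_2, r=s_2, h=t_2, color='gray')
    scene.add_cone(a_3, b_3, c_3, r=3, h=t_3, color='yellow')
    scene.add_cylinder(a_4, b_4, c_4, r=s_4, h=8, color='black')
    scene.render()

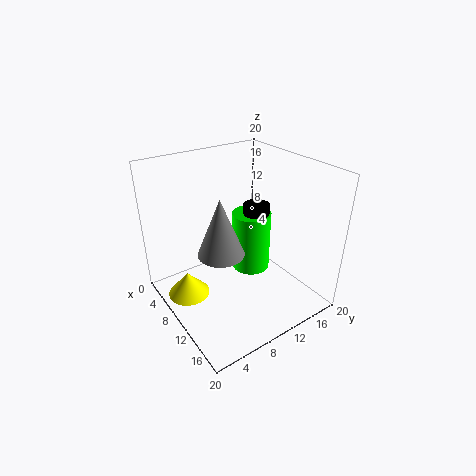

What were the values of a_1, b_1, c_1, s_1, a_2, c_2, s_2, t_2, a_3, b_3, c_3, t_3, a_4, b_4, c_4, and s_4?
a_1 = 6.5
b_1 = 15
c_1 = 1.5
s_1 = 3
a_2 = 12
c_2 = 10
s_2 = 3
t_2 = 7.5
a_3 = 6.5
b_3 = 3.5
c_3 = 1
t_3 = 3.5
a_4 = 7
b_4 = 15.5
c_4 = 4.5
s_4 = 2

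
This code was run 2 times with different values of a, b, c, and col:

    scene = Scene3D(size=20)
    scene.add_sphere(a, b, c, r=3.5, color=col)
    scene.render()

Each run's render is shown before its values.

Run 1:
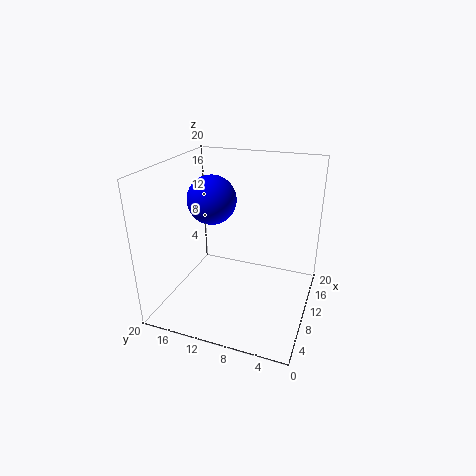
a = 11.5; b = 14.5; c = 14.5; col = 'blue'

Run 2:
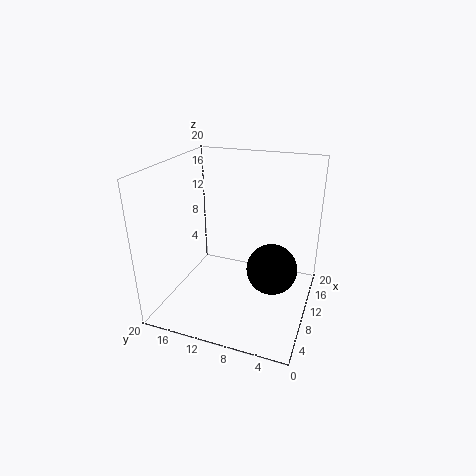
a = 10; b = 5; c = 6; col = 'black'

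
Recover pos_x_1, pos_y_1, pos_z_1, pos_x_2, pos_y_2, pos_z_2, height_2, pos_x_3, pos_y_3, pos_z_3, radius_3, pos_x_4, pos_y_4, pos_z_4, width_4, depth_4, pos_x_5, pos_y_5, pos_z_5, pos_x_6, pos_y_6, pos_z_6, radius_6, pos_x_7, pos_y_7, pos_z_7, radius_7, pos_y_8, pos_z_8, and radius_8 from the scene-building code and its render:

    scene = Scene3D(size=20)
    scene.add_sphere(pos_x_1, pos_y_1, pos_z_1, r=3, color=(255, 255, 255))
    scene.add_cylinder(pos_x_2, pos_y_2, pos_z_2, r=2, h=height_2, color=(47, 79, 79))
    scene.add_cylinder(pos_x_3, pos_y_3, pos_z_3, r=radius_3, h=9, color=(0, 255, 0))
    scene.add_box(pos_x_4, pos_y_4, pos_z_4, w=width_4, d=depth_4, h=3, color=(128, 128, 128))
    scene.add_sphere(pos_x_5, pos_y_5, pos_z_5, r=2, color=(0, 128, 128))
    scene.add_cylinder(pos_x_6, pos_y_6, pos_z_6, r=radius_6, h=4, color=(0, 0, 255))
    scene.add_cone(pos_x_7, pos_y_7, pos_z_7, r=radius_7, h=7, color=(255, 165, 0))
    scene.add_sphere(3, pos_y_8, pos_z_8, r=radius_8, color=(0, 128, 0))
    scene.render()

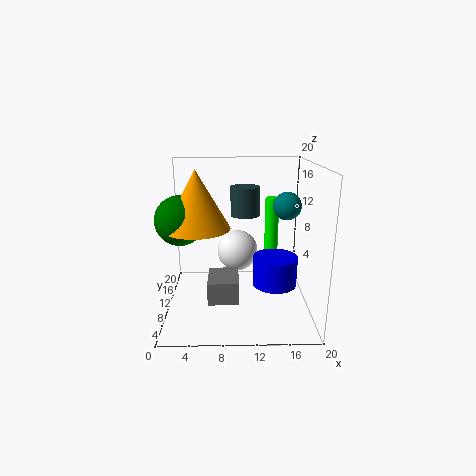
pos_x_1 = 10
pos_y_1 = 13
pos_z_1 = 7
pos_x_2 = 11
pos_y_2 = 11
pos_z_2 = 13
height_2 = 4
pos_x_3 = 15
pos_y_3 = 13
pos_z_3 = 6
radius_3 = 1
pos_x_4 = 6
pos_y_4 = 4
pos_z_4 = 3
width_4 = 4
depth_4 = 5
pos_x_5 = 17
pos_y_5 = 12
pos_z_5 = 14
pos_x_6 = 15
pos_y_6 = 8
pos_z_6 = 4
radius_6 = 3
pos_x_7 = 5
pos_y_7 = 5
pos_z_7 = 13
radius_7 = 4
pos_y_8 = 5
pos_z_8 = 14
radius_8 = 3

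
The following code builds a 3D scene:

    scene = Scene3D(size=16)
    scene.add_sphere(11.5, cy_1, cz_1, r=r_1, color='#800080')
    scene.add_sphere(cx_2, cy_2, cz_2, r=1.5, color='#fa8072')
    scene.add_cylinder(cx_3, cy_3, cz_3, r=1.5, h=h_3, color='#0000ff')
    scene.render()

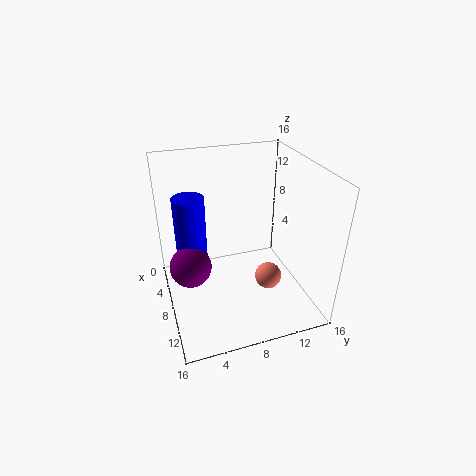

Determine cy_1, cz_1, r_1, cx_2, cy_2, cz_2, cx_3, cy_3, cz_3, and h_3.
cy_1 = 2
cz_1 = 8
r_1 = 2
cx_2 = 10
cy_2 = 11
cz_2 = 3.5
cx_3 = 10
cy_3 = 2.5
cz_3 = 7
h_3 = 7.5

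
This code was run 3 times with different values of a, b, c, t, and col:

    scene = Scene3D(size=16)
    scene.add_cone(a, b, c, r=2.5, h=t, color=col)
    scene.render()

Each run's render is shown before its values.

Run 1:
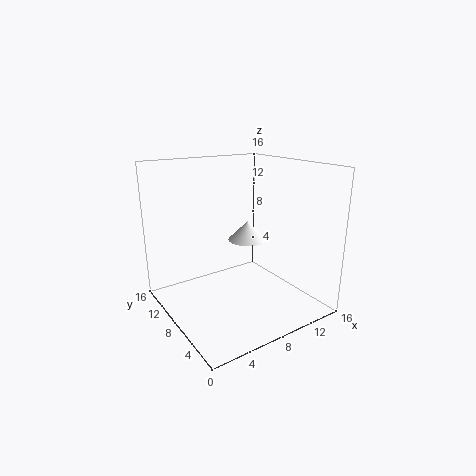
a = 12.5
b = 12.5
c = 5.5
t = 2.5
col = 'white'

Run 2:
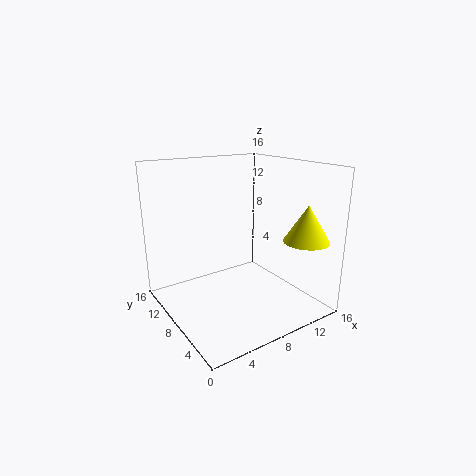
a = 13.5
b = 3
c = 8
t = 4
col = 'yellow'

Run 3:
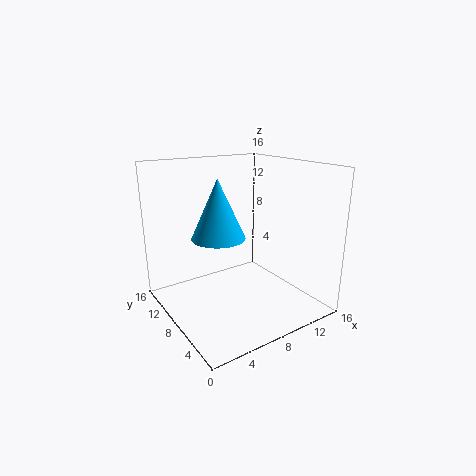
a = 3.5
b = 4.5
c = 10
t = 5.5
col = 'deepskyblue'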